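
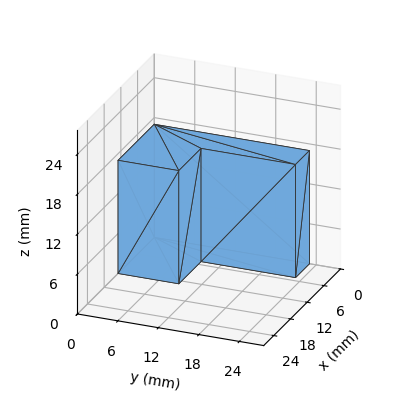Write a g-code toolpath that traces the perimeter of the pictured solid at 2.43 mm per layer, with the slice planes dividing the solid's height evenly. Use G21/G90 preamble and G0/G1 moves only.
Reading the render: the shape is an L-shaped prism: outer 13 × 23 mm, arm thicknesses ≈ 9 mm (horizontal) and 5 mm (vertical), extruded 17 mm in z (dimensions read to the nearest mm from the axis ticks). For the g-code, the solid's height is divided into equal slices at the stated Δz and each level perimeter traced with G1 moves after a G0 lift.

; perimeter-only toolpath
G21 ; units = mm
G90 ; absolute positioning
G28 ; home
; layer 1
G0 Z2.43
G0 X0.00 Y0.00
G1 X13.00 Y0.00
G1 X13.00 Y9.00
G1 X5.00 Y9.00
G1 X5.00 Y23.00
G1 X0.00 Y23.00
G1 X0.00 Y0.00
; layer 2
G0 Z4.86
G0 X0.00 Y0.00
G1 X13.00 Y0.00
G1 X13.00 Y9.00
G1 X5.00 Y9.00
G1 X5.00 Y23.00
G1 X0.00 Y23.00
G1 X0.00 Y0.00
; layer 3
G0 Z7.29
G0 X0.00 Y0.00
G1 X13.00 Y0.00
G1 X13.00 Y9.00
G1 X5.00 Y9.00
G1 X5.00 Y23.00
G1 X0.00 Y23.00
G1 X0.00 Y0.00
; layer 4
G0 Z9.71
G0 X0.00 Y0.00
G1 X13.00 Y0.00
G1 X13.00 Y9.00
G1 X5.00 Y9.00
G1 X5.00 Y23.00
G1 X0.00 Y23.00
G1 X0.00 Y0.00
; layer 5
G0 Z12.14
G0 X0.00 Y0.00
G1 X13.00 Y0.00
G1 X13.00 Y9.00
G1 X5.00 Y9.00
G1 X5.00 Y23.00
G1 X0.00 Y23.00
G1 X0.00 Y0.00
; layer 6
G0 Z14.57
G0 X0.00 Y0.00
G1 X13.00 Y0.00
G1 X13.00 Y9.00
G1 X5.00 Y9.00
G1 X5.00 Y23.00
G1 X0.00 Y23.00
G1 X0.00 Y0.00
; layer 7
G0 Z17.00
G0 X0.00 Y0.00
G1 X13.00 Y0.00
G1 X13.00 Y9.00
G1 X5.00 Y9.00
G1 X5.00 Y23.00
G1 X0.00 Y23.00
G1 X0.00 Y0.00
M2 ; end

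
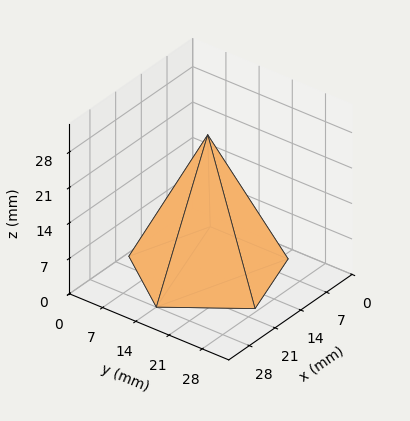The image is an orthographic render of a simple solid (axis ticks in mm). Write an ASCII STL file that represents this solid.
Reading the render: the shape is a regular 5-sided pyramid, base circumscribed radius ≈ 14 mm, apex at z ≈ 27 mm (dimensions read to the nearest mm from the axis ticks). For the STL, each face is triangulated and given an outward normal.

solid part
  facet normal 0.0000 0.0000 -1.0000
    outer loop
      vertex 2.7 22.2 0.0
      vertex 18.3 27.3 0.0
      vertex 28.0 14.0 0.0
    endloop
  endfacet
  facet normal 0.0000 0.0000 -1.0000
    outer loop
      vertex 2.7 5.8 0.0
      vertex 2.7 22.2 0.0
      vertex 28.0 14.0 0.0
    endloop
  endfacet
  facet normal 0.0000 0.0000 -1.0000
    outer loop
      vertex 18.3 0.7 0.0
      vertex 2.7 5.8 0.0
      vertex 28.0 14.0 0.0
    endloop
  endfacet
  facet normal 0.7452 0.5435 0.3864
    outer loop
      vertex 28.0 14.0 0.0
      vertex 18.3 27.3 0.0
      vertex 14.0 14.0 27.0
    endloop
  endfacet
  facet normal -0.2866 0.8767 0.3862
    outer loop
      vertex 18.3 27.3 0.0
      vertex 2.7 22.2 0.0
      vertex 14.0 14.0 27.0
    endloop
  endfacet
  facet normal -0.9225 0.0000 0.3861
    outer loop
      vertex 2.7 22.2 0.0
      vertex 2.7 5.8 0.0
      vertex 14.0 14.0 27.0
    endloop
  endfacet
  facet normal -0.2866 -0.8767 0.3862
    outer loop
      vertex 2.7 5.8 0.0
      vertex 18.3 0.7 0.0
      vertex 14.0 14.0 27.0
    endloop
  endfacet
  facet normal 0.7452 -0.5435 0.3864
    outer loop
      vertex 18.3 0.7 0.0
      vertex 28.0 14.0 0.0
      vertex 14.0 14.0 27.0
    endloop
  endfacet
endsolid part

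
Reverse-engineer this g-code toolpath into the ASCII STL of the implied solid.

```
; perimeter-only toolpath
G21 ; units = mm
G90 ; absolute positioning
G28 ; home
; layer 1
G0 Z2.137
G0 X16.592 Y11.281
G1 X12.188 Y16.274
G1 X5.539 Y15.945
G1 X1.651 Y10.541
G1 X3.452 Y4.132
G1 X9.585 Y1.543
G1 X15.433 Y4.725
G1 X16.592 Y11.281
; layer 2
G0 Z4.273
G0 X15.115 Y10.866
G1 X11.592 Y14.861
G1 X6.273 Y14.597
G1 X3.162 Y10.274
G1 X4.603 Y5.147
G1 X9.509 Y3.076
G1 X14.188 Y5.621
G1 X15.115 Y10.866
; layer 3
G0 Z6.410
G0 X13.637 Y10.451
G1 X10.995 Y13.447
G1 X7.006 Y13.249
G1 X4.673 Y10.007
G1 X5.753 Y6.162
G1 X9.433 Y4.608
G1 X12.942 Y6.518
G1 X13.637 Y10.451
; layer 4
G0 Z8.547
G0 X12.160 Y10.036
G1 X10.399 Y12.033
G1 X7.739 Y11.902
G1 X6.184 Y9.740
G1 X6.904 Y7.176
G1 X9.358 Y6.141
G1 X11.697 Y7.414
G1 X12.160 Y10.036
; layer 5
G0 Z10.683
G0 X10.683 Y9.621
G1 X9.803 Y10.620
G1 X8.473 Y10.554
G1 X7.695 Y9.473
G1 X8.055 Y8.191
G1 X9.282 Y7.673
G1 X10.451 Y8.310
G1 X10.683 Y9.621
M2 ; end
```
solid part
  facet normal 0.0000 0.0000 -1.0000
    outer loop
      vertex 4.806 17.293 0.000
      vertex 12.785 17.688 0.000
      vertex 18.069 11.696 0.000
    endloop
  endfacet
  facet normal 0.0000 0.0000 -1.0000
    outer loop
      vertex 0.140 10.808 0.000
      vertex 4.806 17.293 0.000
      vertex 18.069 11.696 0.000
    endloop
  endfacet
  facet normal 0.0000 0.0000 -1.0000
    outer loop
      vertex 2.301 3.117 0.000
      vertex 0.140 10.808 0.000
      vertex 18.069 11.696 0.000
    endloop
  endfacet
  facet normal 0.0000 0.0000 -1.0000
    outer loop
      vertex 9.661 0.011 0.000
      vertex 2.301 3.117 0.000
      vertex 18.069 11.696 0.000
    endloop
  endfacet
  facet normal 0.0000 0.0000 -1.0000
    outer loop
      vertex 16.679 3.829 0.000
      vertex 9.661 0.011 0.000
      vertex 18.069 11.696 0.000
    endloop
  endfacet
  facet normal 0.6297 0.5553 0.5432
    outer loop
      vertex 18.069 11.696 0.000
      vertex 12.785 17.688 0.000
      vertex 9.206 9.206 12.820
    endloop
  endfacet
  facet normal -0.0415 0.8386 0.5432
    outer loop
      vertex 12.785 17.688 0.000
      vertex 4.806 17.293 0.000
      vertex 9.206 9.206 12.820
    endloop
  endfacet
  facet normal -0.6815 0.4904 0.5432
    outer loop
      vertex 4.806 17.293 0.000
      vertex 0.140 10.808 0.000
      vertex 9.206 9.206 12.820
    endloop
  endfacet
  facet normal -0.8083 -0.2271 0.5432
    outer loop
      vertex 0.140 10.808 0.000
      vertex 2.301 3.117 0.000
      vertex 9.206 9.206 12.820
    endloop
  endfacet
  facet normal -0.3264 -0.7735 0.5432
    outer loop
      vertex 2.301 3.117 0.000
      vertex 9.661 0.011 0.000
      vertex 9.206 9.206 12.820
    endloop
  endfacet
  facet normal 0.4012 -0.7375 0.5432
    outer loop
      vertex 9.661 0.011 0.000
      vertex 16.679 3.829 0.000
      vertex 9.206 9.206 12.820
    endloop
  endfacet
  facet normal 0.8268 -0.1461 0.5432
    outer loop
      vertex 16.679 3.829 0.000
      vertex 18.069 11.696 0.000
      vertex 9.206 9.206 12.820
    endloop
  endfacet
endsolid part

The G0 Z moves step by Δz≈2.137 mm. The G1 loops shrink linearly with z, so the solid tapers from its base footprint up to z≈12.8. Closing with a flat bottom cap and the tapered top and triangulating gives 12 facets — a regular 7-sided pyramid, base circumscribed radius ≈ 9.21 mm, apex at z ≈ 12.8 mm.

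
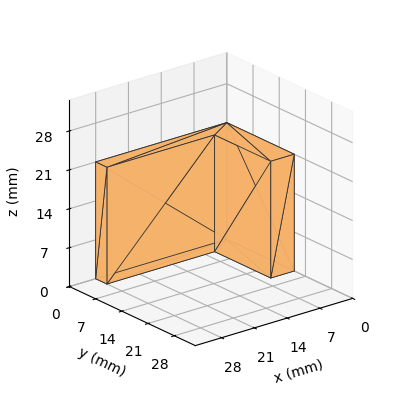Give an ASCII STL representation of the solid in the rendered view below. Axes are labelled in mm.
Reading the render: the shape is an L-shaped prism: outer 28 × 18 mm, arm thicknesses ≈ 3 mm (horizontal) and 5 mm (vertical), extruded 21 mm in z (dimensions read to the nearest mm from the axis ticks). For the STL, each face is triangulated and given an outward normal.

solid part
  facet normal 0.0000 0.0000 -1.0000
    outer loop
      vertex 28.0 3.0 0.0
      vertex 28.0 0.0 0.0
      vertex 0.0 0.0 0.0
    endloop
  endfacet
  facet normal 0.0000 0.0000 -1.0000
    outer loop
      vertex 5.0 3.0 0.0
      vertex 28.0 3.0 0.0
      vertex 0.0 0.0 0.0
    endloop
  endfacet
  facet normal 0.0000 0.0000 -1.0000
    outer loop
      vertex 5.0 18.0 0.0
      vertex 5.0 3.0 0.0
      vertex 0.0 0.0 0.0
    endloop
  endfacet
  facet normal 0.0000 0.0000 -1.0000
    outer loop
      vertex 0.0 18.0 0.0
      vertex 5.0 18.0 0.0
      vertex 0.0 0.0 0.0
    endloop
  endfacet
  facet normal 0.0000 0.0000 1.0000
    outer loop
      vertex 0.0 0.0 21.0
      vertex 28.0 0.0 21.0
      vertex 28.0 3.0 21.0
    endloop
  endfacet
  facet normal 0.0000 0.0000 1.0000
    outer loop
      vertex 0.0 0.0 21.0
      vertex 28.0 3.0 21.0
      vertex 5.0 3.0 21.0
    endloop
  endfacet
  facet normal 0.0000 0.0000 1.0000
    outer loop
      vertex 0.0 0.0 21.0
      vertex 5.0 3.0 21.0
      vertex 5.0 18.0 21.0
    endloop
  endfacet
  facet normal 0.0000 0.0000 1.0000
    outer loop
      vertex 0.0 0.0 21.0
      vertex 5.0 18.0 21.0
      vertex 0.0 18.0 21.0
    endloop
  endfacet
  facet normal 0.0000 -1.0000 0.0000
    outer loop
      vertex 0.0 0.0 0.0
      vertex 28.0 0.0 0.0
      vertex 28.0 0.0 21.0
    endloop
  endfacet
  facet normal 0.0000 -1.0000 0.0000
    outer loop
      vertex 0.0 0.0 0.0
      vertex 28.0 0.0 21.0
      vertex 0.0 0.0 21.0
    endloop
  endfacet
  facet normal 1.0000 0.0000 0.0000
    outer loop
      vertex 28.0 0.0 0.0
      vertex 28.0 3.0 0.0
      vertex 28.0 3.0 21.0
    endloop
  endfacet
  facet normal 1.0000 0.0000 0.0000
    outer loop
      vertex 28.0 0.0 0.0
      vertex 28.0 3.0 21.0
      vertex 28.0 0.0 21.0
    endloop
  endfacet
  facet normal 0.0000 1.0000 0.0000
    outer loop
      vertex 28.0 3.0 0.0
      vertex 5.0 3.0 0.0
      vertex 5.0 3.0 21.0
    endloop
  endfacet
  facet normal 0.0000 1.0000 0.0000
    outer loop
      vertex 28.0 3.0 0.0
      vertex 5.0 3.0 21.0
      vertex 28.0 3.0 21.0
    endloop
  endfacet
  facet normal 1.0000 0.0000 0.0000
    outer loop
      vertex 5.0 3.0 0.0
      vertex 5.0 18.0 0.0
      vertex 5.0 18.0 21.0
    endloop
  endfacet
  facet normal 1.0000 0.0000 0.0000
    outer loop
      vertex 5.0 3.0 0.0
      vertex 5.0 18.0 21.0
      vertex 5.0 3.0 21.0
    endloop
  endfacet
  facet normal 0.0000 1.0000 0.0000
    outer loop
      vertex 5.0 18.0 0.0
      vertex 0.0 18.0 0.0
      vertex 0.0 18.0 21.0
    endloop
  endfacet
  facet normal 0.0000 1.0000 0.0000
    outer loop
      vertex 5.0 18.0 0.0
      vertex 0.0 18.0 21.0
      vertex 5.0 18.0 21.0
    endloop
  endfacet
  facet normal -1.0000 0.0000 0.0000
    outer loop
      vertex 0.0 18.0 0.0
      vertex 0.0 0.0 0.0
      vertex 0.0 0.0 21.0
    endloop
  endfacet
  facet normal -1.0000 0.0000 0.0000
    outer loop
      vertex 0.0 18.0 0.0
      vertex 0.0 0.0 21.0
      vertex 0.0 18.0 21.0
    endloop
  endfacet
endsolid part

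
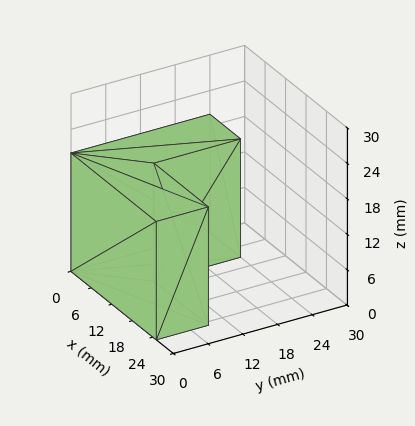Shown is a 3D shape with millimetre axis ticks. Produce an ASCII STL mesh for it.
Reading the render: the shape is an L-shaped prism: outer 25 × 24 mm, arm thicknesses ≈ 9 mm (horizontal) and 9 mm (vertical), extruded 20 mm in z (dimensions read to the nearest mm from the axis ticks). For the STL, each face is triangulated and given an outward normal.

solid part
  facet normal 0.0000 0.0000 -1.0000
    outer loop
      vertex 25.00 9.00 0.00
      vertex 25.00 0.00 0.00
      vertex 0.00 0.00 0.00
    endloop
  endfacet
  facet normal 0.0000 0.0000 -1.0000
    outer loop
      vertex 9.00 9.00 0.00
      vertex 25.00 9.00 0.00
      vertex 0.00 0.00 0.00
    endloop
  endfacet
  facet normal 0.0000 0.0000 -1.0000
    outer loop
      vertex 9.00 24.00 0.00
      vertex 9.00 9.00 0.00
      vertex 0.00 0.00 0.00
    endloop
  endfacet
  facet normal 0.0000 0.0000 -1.0000
    outer loop
      vertex 0.00 24.00 0.00
      vertex 9.00 24.00 0.00
      vertex 0.00 0.00 0.00
    endloop
  endfacet
  facet normal 0.0000 0.0000 1.0000
    outer loop
      vertex 0.00 0.00 20.00
      vertex 25.00 0.00 20.00
      vertex 25.00 9.00 20.00
    endloop
  endfacet
  facet normal 0.0000 0.0000 1.0000
    outer loop
      vertex 0.00 0.00 20.00
      vertex 25.00 9.00 20.00
      vertex 9.00 9.00 20.00
    endloop
  endfacet
  facet normal 0.0000 0.0000 1.0000
    outer loop
      vertex 0.00 0.00 20.00
      vertex 9.00 9.00 20.00
      vertex 9.00 24.00 20.00
    endloop
  endfacet
  facet normal 0.0000 0.0000 1.0000
    outer loop
      vertex 0.00 0.00 20.00
      vertex 9.00 24.00 20.00
      vertex 0.00 24.00 20.00
    endloop
  endfacet
  facet normal 0.0000 -1.0000 0.0000
    outer loop
      vertex 0.00 0.00 0.00
      vertex 25.00 0.00 0.00
      vertex 25.00 0.00 20.00
    endloop
  endfacet
  facet normal 0.0000 -1.0000 0.0000
    outer loop
      vertex 0.00 0.00 0.00
      vertex 25.00 0.00 20.00
      vertex 0.00 0.00 20.00
    endloop
  endfacet
  facet normal 1.0000 0.0000 0.0000
    outer loop
      vertex 25.00 0.00 0.00
      vertex 25.00 9.00 0.00
      vertex 25.00 9.00 20.00
    endloop
  endfacet
  facet normal 1.0000 0.0000 0.0000
    outer loop
      vertex 25.00 0.00 0.00
      vertex 25.00 9.00 20.00
      vertex 25.00 0.00 20.00
    endloop
  endfacet
  facet normal 0.0000 1.0000 0.0000
    outer loop
      vertex 25.00 9.00 0.00
      vertex 9.00 9.00 0.00
      vertex 9.00 9.00 20.00
    endloop
  endfacet
  facet normal 0.0000 1.0000 0.0000
    outer loop
      vertex 25.00 9.00 0.00
      vertex 9.00 9.00 20.00
      vertex 25.00 9.00 20.00
    endloop
  endfacet
  facet normal 1.0000 0.0000 0.0000
    outer loop
      vertex 9.00 9.00 0.00
      vertex 9.00 24.00 0.00
      vertex 9.00 24.00 20.00
    endloop
  endfacet
  facet normal 1.0000 0.0000 0.0000
    outer loop
      vertex 9.00 9.00 0.00
      vertex 9.00 24.00 20.00
      vertex 9.00 9.00 20.00
    endloop
  endfacet
  facet normal 0.0000 1.0000 0.0000
    outer loop
      vertex 9.00 24.00 0.00
      vertex 0.00 24.00 0.00
      vertex 0.00 24.00 20.00
    endloop
  endfacet
  facet normal 0.0000 1.0000 0.0000
    outer loop
      vertex 9.00 24.00 0.00
      vertex 0.00 24.00 20.00
      vertex 9.00 24.00 20.00
    endloop
  endfacet
  facet normal -1.0000 0.0000 0.0000
    outer loop
      vertex 0.00 24.00 0.00
      vertex 0.00 0.00 0.00
      vertex 0.00 0.00 20.00
    endloop
  endfacet
  facet normal -1.0000 0.0000 0.0000
    outer loop
      vertex 0.00 24.00 0.00
      vertex 0.00 0.00 20.00
      vertex 0.00 24.00 20.00
    endloop
  endfacet
endsolid part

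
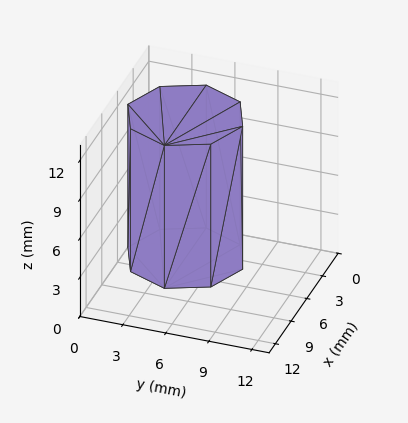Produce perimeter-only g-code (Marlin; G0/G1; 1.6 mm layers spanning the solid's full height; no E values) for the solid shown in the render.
Reading the render: the shape is a regular 8-sided prism (a cylinder approximated with 8 flat sides), circumscribed radius ≈ 4 mm, height ≈ 11 mm (dimensions read to the nearest mm from the axis ticks). For the g-code, the solid's height is divided into equal slices at the stated Δz and each level perimeter traced with G1 moves after a G0 lift.

; perimeter-only toolpath
G21 ; units = mm
G90 ; absolute positioning
G28 ; home
; layer 1
G0 Z1.6
G0 X8.0 Y4.0
G1 X6.8 Y6.8
G1 X4.0 Y8.0
G1 X1.2 Y6.8
G1 X0.0 Y4.0
G1 X1.2 Y1.2
G1 X4.0 Y0.0
G1 X6.8 Y1.2
G1 X8.0 Y4.0
; layer 2
G0 Z3.1
G0 X8.0 Y4.0
G1 X6.8 Y6.8
G1 X4.0 Y8.0
G1 X1.2 Y6.8
G1 X0.0 Y4.0
G1 X1.2 Y1.2
G1 X4.0 Y0.0
G1 X6.8 Y1.2
G1 X8.0 Y4.0
; layer 3
G0 Z4.7
G0 X8.0 Y4.0
G1 X6.8 Y6.8
G1 X4.0 Y8.0
G1 X1.2 Y6.8
G1 X0.0 Y4.0
G1 X1.2 Y1.2
G1 X4.0 Y0.0
G1 X6.8 Y1.2
G1 X8.0 Y4.0
; layer 4
G0 Z6.3
G0 X8.0 Y4.0
G1 X6.8 Y6.8
G1 X4.0 Y8.0
G1 X1.2 Y6.8
G1 X0.0 Y4.0
G1 X1.2 Y1.2
G1 X4.0 Y0.0
G1 X6.8 Y1.2
G1 X8.0 Y4.0
; layer 5
G0 Z7.9
G0 X8.0 Y4.0
G1 X6.8 Y6.8
G1 X4.0 Y8.0
G1 X1.2 Y6.8
G1 X0.0 Y4.0
G1 X1.2 Y1.2
G1 X4.0 Y0.0
G1 X6.8 Y1.2
G1 X8.0 Y4.0
; layer 6
G0 Z9.4
G0 X8.0 Y4.0
G1 X6.8 Y6.8
G1 X4.0 Y8.0
G1 X1.2 Y6.8
G1 X0.0 Y4.0
G1 X1.2 Y1.2
G1 X4.0 Y0.0
G1 X6.8 Y1.2
G1 X8.0 Y4.0
; layer 7
G0 Z11.0
G0 X8.0 Y4.0
G1 X6.8 Y6.8
G1 X4.0 Y8.0
G1 X1.2 Y6.8
G1 X0.0 Y4.0
G1 X1.2 Y1.2
G1 X4.0 Y0.0
G1 X6.8 Y1.2
G1 X8.0 Y4.0
M2 ; end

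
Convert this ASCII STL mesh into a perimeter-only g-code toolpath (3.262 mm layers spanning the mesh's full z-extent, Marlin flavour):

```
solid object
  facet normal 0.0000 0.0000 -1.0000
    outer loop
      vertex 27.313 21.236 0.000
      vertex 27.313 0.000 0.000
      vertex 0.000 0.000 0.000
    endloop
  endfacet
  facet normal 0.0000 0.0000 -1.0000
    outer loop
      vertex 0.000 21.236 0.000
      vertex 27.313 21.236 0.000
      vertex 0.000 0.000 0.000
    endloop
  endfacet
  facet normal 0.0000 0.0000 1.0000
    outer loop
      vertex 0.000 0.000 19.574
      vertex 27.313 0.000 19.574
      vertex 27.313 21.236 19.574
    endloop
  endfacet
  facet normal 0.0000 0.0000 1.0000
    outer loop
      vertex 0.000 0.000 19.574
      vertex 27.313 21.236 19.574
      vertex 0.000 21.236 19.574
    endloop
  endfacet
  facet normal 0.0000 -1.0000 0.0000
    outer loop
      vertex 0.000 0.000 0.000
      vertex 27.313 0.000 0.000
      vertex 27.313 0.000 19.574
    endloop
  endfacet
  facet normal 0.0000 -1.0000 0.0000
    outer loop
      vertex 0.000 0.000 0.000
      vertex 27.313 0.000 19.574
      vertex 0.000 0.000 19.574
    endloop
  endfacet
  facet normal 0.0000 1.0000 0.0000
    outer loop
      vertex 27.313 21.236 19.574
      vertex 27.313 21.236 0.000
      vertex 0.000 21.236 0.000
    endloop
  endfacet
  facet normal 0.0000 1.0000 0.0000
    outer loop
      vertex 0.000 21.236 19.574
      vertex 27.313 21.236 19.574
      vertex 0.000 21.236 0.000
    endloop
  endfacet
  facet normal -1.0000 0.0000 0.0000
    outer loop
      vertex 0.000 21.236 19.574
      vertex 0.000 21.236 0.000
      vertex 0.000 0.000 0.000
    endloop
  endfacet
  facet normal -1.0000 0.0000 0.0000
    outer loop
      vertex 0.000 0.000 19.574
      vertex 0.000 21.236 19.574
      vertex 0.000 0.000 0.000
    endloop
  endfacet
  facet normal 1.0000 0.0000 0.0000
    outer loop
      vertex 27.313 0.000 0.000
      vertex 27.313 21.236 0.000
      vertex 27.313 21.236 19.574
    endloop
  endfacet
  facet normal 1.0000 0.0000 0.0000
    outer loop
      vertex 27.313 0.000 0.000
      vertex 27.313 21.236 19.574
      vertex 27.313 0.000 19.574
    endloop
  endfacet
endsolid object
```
; perimeter-only toolpath
G21 ; units = mm
G90 ; absolute positioning
G28 ; home
; layer 1
G0 Z3.262
G0 X0.000 Y0.000
G1 X27.313 Y0.000
G1 X27.313 Y21.236
G1 X0.000 Y21.236
G1 X0.000 Y0.000
; layer 2
G0 Z6.525
G0 X0.000 Y0.000
G1 X27.313 Y0.000
G1 X27.313 Y21.236
G1 X0.000 Y21.236
G1 X0.000 Y0.000
; layer 3
G0 Z9.787
G0 X0.000 Y0.000
G1 X27.313 Y0.000
G1 X27.313 Y21.236
G1 X0.000 Y21.236
G1 X0.000 Y0.000
; layer 4
G0 Z13.049
G0 X0.000 Y0.000
G1 X27.313 Y0.000
G1 X27.313 Y21.236
G1 X0.000 Y21.236
G1 X0.000 Y0.000
; layer 5
G0 Z16.312
G0 X0.000 Y0.000
G1 X27.313 Y0.000
G1 X27.313 Y21.236
G1 X0.000 Y21.236
G1 X0.000 Y0.000
; layer 6
G0 Z19.574
G0 X0.000 Y0.000
G1 X27.313 Y0.000
G1 X27.313 Y21.236
G1 X0.000 Y21.236
G1 X0.000 Y0.000
M2 ; end

The solid is a rectangular box, roughly 27.3 × 21.2 mm footprint and 19.6 mm tall. Slicing at Δz = 3.262 mm — 6 equal slices spanning the solid's height, so layer i sits at z = i·h/6 — gives 6 non-empty perimeters. Each is a 4-segment closed polygon; G0 lifts to the layer z and rapids to the start vertex, then G1 traces the edges.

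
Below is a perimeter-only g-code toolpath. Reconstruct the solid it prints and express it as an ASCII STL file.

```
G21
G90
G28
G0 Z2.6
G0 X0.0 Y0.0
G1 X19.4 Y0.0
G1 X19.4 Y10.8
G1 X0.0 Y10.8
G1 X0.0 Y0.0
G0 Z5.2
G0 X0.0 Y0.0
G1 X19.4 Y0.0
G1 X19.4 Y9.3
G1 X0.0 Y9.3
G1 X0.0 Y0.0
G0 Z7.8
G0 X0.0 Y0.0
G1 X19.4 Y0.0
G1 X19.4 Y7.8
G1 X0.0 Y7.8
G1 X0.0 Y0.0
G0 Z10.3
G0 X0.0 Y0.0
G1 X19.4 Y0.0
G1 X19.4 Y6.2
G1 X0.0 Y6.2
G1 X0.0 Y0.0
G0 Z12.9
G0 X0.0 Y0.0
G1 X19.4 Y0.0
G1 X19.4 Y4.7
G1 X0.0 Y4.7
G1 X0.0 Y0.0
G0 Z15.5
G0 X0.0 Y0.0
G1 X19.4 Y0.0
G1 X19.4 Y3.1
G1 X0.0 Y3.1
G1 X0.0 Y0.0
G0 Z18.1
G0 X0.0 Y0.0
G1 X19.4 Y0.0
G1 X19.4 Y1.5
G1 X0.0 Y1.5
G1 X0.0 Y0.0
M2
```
solid part
  facet normal 0.0000 0.0000 -1.0000
    outer loop
      vertex 19.4 12.4 0.0
      vertex 19.4 0.0 0.0
      vertex 0.0 0.0 0.0
    endloop
  endfacet
  facet normal 0.0000 0.0000 -1.0000
    outer loop
      vertex 0.0 12.4 0.0
      vertex 19.4 12.4 0.0
      vertex 0.0 0.0 0.0
    endloop
  endfacet
  facet normal 0.0000 -1.0000 0.0000
    outer loop
      vertex 0.0 0.0 0.0
      vertex 19.4 0.0 0.0
      vertex 19.4 0.0 20.7
    endloop
  endfacet
  facet normal 0.0000 -1.0000 0.0000
    outer loop
      vertex 0.0 0.0 0.0
      vertex 19.4 0.0 20.7
      vertex 0.0 0.0 20.7
    endloop
  endfacet
  facet normal 0.0000 0.8579 0.5139
    outer loop
      vertex 0.0 0.0 20.7
      vertex 19.4 0.0 20.7
      vertex 19.4 12.4 0.0
    endloop
  endfacet
  facet normal 0.0000 0.8579 0.5139
    outer loop
      vertex 0.0 0.0 20.7
      vertex 19.4 12.4 0.0
      vertex 0.0 12.4 0.0
    endloop
  endfacet
  facet normal -1.0000 0.0000 0.0000
    outer loop
      vertex 0.0 0.0 20.7
      vertex 0.0 12.4 0.0
      vertex 0.0 0.0 0.0
    endloop
  endfacet
  facet normal 1.0000 0.0000 0.0000
    outer loop
      vertex 19.4 0.0 0.0
      vertex 19.4 12.4 0.0
      vertex 19.4 0.0 20.7
    endloop
  endfacet
endsolid part

The G0 Z moves step by Δz≈2.6 mm. The G1 loops shrink linearly with z, so the solid tapers from its base footprint up to z≈20.7. Closing with a flat bottom cap and the tapered top and triangulating gives 8 facets — a wedge (ramp): 19.4 × 12.4 mm base, rising to 20.7 mm along the y=0 edge and sloping linearly to z=0 at y=12.4.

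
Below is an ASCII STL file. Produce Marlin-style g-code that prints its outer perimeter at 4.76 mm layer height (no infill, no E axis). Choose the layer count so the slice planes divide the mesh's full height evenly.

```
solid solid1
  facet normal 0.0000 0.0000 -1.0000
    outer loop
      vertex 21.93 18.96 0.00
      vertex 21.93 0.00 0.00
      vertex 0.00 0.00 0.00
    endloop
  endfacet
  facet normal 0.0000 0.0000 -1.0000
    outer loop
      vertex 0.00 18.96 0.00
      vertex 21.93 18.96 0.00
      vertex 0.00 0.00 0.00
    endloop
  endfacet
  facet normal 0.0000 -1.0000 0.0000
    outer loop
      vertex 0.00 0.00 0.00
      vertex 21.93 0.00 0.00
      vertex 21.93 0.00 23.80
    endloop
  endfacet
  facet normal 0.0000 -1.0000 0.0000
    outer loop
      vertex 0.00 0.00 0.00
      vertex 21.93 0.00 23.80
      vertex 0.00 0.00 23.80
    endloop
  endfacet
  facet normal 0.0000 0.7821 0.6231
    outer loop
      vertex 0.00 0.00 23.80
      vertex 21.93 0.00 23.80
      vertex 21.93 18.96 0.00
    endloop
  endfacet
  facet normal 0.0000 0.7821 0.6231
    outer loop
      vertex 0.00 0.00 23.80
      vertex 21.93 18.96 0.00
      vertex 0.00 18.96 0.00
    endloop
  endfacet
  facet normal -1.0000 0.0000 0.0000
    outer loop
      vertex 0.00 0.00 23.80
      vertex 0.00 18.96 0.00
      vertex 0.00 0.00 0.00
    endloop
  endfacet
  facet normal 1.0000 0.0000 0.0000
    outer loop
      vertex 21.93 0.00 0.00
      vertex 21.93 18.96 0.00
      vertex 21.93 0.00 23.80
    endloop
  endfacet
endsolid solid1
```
; perimeter-only toolpath
G21 ; units = mm
G90 ; absolute positioning
G28 ; home
; layer 1
G0 Z4.76
G0 X0.00 Y0.00
G1 X21.93 Y0.00
G1 X21.93 Y15.17
G1 X0.00 Y15.17
G1 X0.00 Y0.00
; layer 2
G0 Z9.52
G0 X0.00 Y0.00
G1 X21.93 Y0.00
G1 X21.93 Y11.38
G1 X0.00 Y11.38
G1 X0.00 Y0.00
; layer 3
G0 Z14.28
G0 X0.00 Y0.00
G1 X21.93 Y0.00
G1 X21.93 Y7.58
G1 X0.00 Y7.58
G1 X0.00 Y0.00
; layer 4
G0 Z19.04
G0 X0.00 Y0.00
G1 X21.93 Y0.00
G1 X21.93 Y3.79
G1 X0.00 Y3.79
G1 X0.00 Y0.00
M2 ; end

The solid is a wedge (ramp): 21.9 × 19 mm base, rising to 23.8 mm along the y=0 edge and sloping linearly to z=0 at y=19. Slicing at Δz = 4.76 mm — 5 equal slices spanning the solid's height, so layer i sits at z = i·h/5 — gives 4 non-empty perimeters. Each is a 4-segment closed polygon; G0 lifts to the layer z and rapids to the start vertex, then G1 traces the edges. The cross-section shrinks linearly with z (the slice at the apex is degenerate and omitted).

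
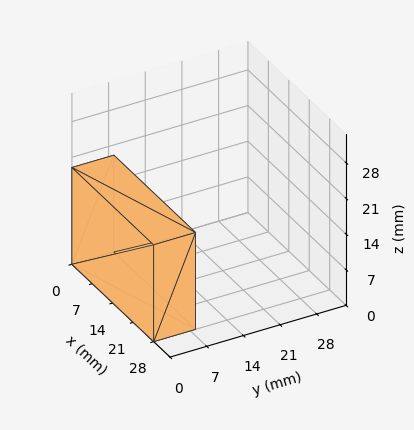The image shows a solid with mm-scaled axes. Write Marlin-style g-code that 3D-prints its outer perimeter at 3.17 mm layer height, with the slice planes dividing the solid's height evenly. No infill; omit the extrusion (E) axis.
Reading the render: the shape is a rectangular box, roughly 28 × 8 mm footprint and 19 mm tall (dimensions read to the nearest mm from the axis ticks). For the g-code, the solid's height is divided into equal slices at the stated Δz and each level perimeter traced with G1 moves after a G0 lift.

; perimeter-only toolpath
G21 ; units = mm
G90 ; absolute positioning
G28 ; home
; layer 1
G0 Z3.17
G0 X0.00 Y0.00
G1 X28.00 Y0.00
G1 X28.00 Y8.00
G1 X0.00 Y8.00
G1 X0.00 Y0.00
; layer 2
G0 Z6.33
G0 X0.00 Y0.00
G1 X28.00 Y0.00
G1 X28.00 Y8.00
G1 X0.00 Y8.00
G1 X0.00 Y0.00
; layer 3
G0 Z9.50
G0 X0.00 Y0.00
G1 X28.00 Y0.00
G1 X28.00 Y8.00
G1 X0.00 Y8.00
G1 X0.00 Y0.00
; layer 4
G0 Z12.67
G0 X0.00 Y0.00
G1 X28.00 Y0.00
G1 X28.00 Y8.00
G1 X0.00 Y8.00
G1 X0.00 Y0.00
; layer 5
G0 Z15.83
G0 X0.00 Y0.00
G1 X28.00 Y0.00
G1 X28.00 Y8.00
G1 X0.00 Y8.00
G1 X0.00 Y0.00
; layer 6
G0 Z19.00
G0 X0.00 Y0.00
G1 X28.00 Y0.00
G1 X28.00 Y8.00
G1 X0.00 Y8.00
G1 X0.00 Y0.00
M2 ; end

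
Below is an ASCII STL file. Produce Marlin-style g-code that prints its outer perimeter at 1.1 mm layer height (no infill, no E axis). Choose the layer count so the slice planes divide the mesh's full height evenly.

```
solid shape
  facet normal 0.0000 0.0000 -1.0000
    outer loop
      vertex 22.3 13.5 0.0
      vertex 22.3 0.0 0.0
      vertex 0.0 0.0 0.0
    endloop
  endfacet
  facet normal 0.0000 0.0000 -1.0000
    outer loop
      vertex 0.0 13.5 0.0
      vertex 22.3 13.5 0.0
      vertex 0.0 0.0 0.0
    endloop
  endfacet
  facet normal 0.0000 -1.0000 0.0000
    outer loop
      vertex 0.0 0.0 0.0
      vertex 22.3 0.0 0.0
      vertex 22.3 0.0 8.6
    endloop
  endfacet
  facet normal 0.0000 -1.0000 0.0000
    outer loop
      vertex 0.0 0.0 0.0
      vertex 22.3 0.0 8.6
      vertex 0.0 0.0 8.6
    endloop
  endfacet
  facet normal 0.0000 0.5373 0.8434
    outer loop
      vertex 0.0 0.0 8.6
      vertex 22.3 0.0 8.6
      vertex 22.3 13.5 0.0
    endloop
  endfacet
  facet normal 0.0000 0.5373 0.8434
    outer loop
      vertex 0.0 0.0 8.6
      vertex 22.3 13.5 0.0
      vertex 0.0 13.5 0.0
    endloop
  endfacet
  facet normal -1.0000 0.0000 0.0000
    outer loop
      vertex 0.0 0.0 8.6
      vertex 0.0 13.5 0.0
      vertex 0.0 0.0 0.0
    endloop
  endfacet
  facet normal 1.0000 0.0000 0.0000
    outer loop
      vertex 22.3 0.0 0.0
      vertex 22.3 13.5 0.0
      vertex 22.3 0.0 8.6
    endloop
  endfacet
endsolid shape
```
; perimeter-only toolpath
G21 ; units = mm
G90 ; absolute positioning
G28 ; home
; layer 1
G0 Z1.1
G0 X0.0 Y0.0
G1 X22.3 Y0.0
G1 X22.3 Y11.8
G1 X0.0 Y11.8
G1 X0.0 Y0.0
; layer 2
G0 Z2.1
G0 X0.0 Y0.0
G1 X22.3 Y0.0
G1 X22.3 Y10.1
G1 X0.0 Y10.1
G1 X0.0 Y0.0
; layer 3
G0 Z3.2
G0 X0.0 Y0.0
G1 X22.3 Y0.0
G1 X22.3 Y8.4
G1 X0.0 Y8.4
G1 X0.0 Y0.0
; layer 4
G0 Z4.3
G0 X0.0 Y0.0
G1 X22.3 Y0.0
G1 X22.3 Y6.8
G1 X0.0 Y6.8
G1 X0.0 Y0.0
; layer 5
G0 Z5.4
G0 X0.0 Y0.0
G1 X22.3 Y0.0
G1 X22.3 Y5.1
G1 X0.0 Y5.1
G1 X0.0 Y0.0
; layer 6
G0 Z6.4
G0 X0.0 Y0.0
G1 X22.3 Y0.0
G1 X22.3 Y3.4
G1 X0.0 Y3.4
G1 X0.0 Y0.0
; layer 7
G0 Z7.5
G0 X0.0 Y0.0
G1 X22.3 Y0.0
G1 X22.3 Y1.7
G1 X0.0 Y1.7
G1 X0.0 Y0.0
M2 ; end

The solid is a wedge (ramp): 22.3 × 13.5 mm base, rising to 8.6 mm along the y=0 edge and sloping linearly to z=0 at y=13.5. Slicing at Δz = 1.1 mm — 8 equal slices spanning the solid's height, so layer i sits at z = i·h/8 — gives 7 non-empty perimeters. Each is a 4-segment closed polygon; G0 lifts to the layer z and rapids to the start vertex, then G1 traces the edges. The cross-section shrinks linearly with z (the slice at the apex is degenerate and omitted).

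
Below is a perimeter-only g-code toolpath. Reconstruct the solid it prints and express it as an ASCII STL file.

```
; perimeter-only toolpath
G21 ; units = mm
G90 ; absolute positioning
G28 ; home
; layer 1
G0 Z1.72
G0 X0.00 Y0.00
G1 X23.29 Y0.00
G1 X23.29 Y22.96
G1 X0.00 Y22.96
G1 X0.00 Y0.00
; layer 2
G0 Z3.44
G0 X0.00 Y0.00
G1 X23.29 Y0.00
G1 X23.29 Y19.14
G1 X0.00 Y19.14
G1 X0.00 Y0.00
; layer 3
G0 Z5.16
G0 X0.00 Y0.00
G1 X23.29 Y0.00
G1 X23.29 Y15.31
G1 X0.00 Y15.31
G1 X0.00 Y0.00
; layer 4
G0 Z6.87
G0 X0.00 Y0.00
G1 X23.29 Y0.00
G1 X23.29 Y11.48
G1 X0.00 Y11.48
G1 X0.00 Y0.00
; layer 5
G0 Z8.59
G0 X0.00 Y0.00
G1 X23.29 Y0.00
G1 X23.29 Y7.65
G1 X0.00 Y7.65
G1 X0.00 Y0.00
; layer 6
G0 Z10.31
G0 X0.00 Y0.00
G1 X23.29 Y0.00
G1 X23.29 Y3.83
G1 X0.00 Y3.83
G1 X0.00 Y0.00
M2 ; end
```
solid part
  facet normal 0.0000 0.0000 -1.0000
    outer loop
      vertex 23.29 26.79 0.00
      vertex 23.29 0.00 0.00
      vertex 0.00 0.00 0.00
    endloop
  endfacet
  facet normal 0.0000 0.0000 -1.0000
    outer loop
      vertex 0.00 26.79 0.00
      vertex 23.29 26.79 0.00
      vertex 0.00 0.00 0.00
    endloop
  endfacet
  facet normal 0.0000 -1.0000 0.0000
    outer loop
      vertex 0.00 0.00 0.00
      vertex 23.29 0.00 0.00
      vertex 23.29 0.00 12.03
    endloop
  endfacet
  facet normal 0.0000 -1.0000 0.0000
    outer loop
      vertex 0.00 0.00 0.00
      vertex 23.29 0.00 12.03
      vertex 0.00 0.00 12.03
    endloop
  endfacet
  facet normal 0.0000 0.4096 0.9122
    outer loop
      vertex 0.00 0.00 12.03
      vertex 23.29 0.00 12.03
      vertex 23.29 26.79 0.00
    endloop
  endfacet
  facet normal 0.0000 0.4096 0.9122
    outer loop
      vertex 0.00 0.00 12.03
      vertex 23.29 26.79 0.00
      vertex 0.00 26.79 0.00
    endloop
  endfacet
  facet normal -1.0000 0.0000 0.0000
    outer loop
      vertex 0.00 0.00 12.03
      vertex 0.00 26.79 0.00
      vertex 0.00 0.00 0.00
    endloop
  endfacet
  facet normal 1.0000 0.0000 0.0000
    outer loop
      vertex 23.29 0.00 0.00
      vertex 23.29 26.79 0.00
      vertex 23.29 0.00 12.03
    endloop
  endfacet
endsolid part

The G0 Z moves step by Δz≈1.72 mm. The G1 loops shrink linearly with z, so the solid tapers from its base footprint up to z≈12. Closing with a flat bottom cap and the tapered top and triangulating gives 8 facets — a wedge (ramp): 23.3 × 26.8 mm base, rising to 12 mm along the y=0 edge and sloping linearly to z=0 at y=26.8.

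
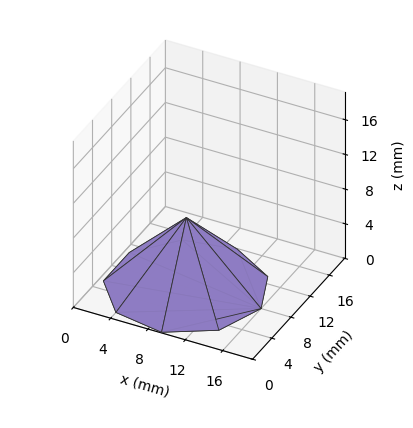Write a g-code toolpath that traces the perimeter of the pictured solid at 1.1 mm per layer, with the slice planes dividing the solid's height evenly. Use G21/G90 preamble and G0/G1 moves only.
Reading the render: the shape is a regular 9-sided pyramid, base circumscribed radius ≈ 8 mm, apex at z ≈ 8 mm (dimensions read to the nearest mm from the axis ticks). For the g-code, the solid's height is divided into equal slices at the stated Δz and each level perimeter traced with G1 moves after a G0 lift.

; perimeter-only toolpath
G21 ; units = mm
G90 ; absolute positioning
G28 ; home
; layer 1
G0 Z1.1
G0 X14.9 Y8.0
G1 X13.2 Y12.4
G1 X9.2 Y14.8
G1 X4.6 Y13.9
G1 X1.6 Y10.3
G1 X1.6 Y5.7
G1 X4.6 Y2.1
G1 X9.2 Y1.2
G1 X13.2 Y3.6
G1 X14.9 Y8.0
; layer 2
G0 Z2.3
G0 X13.7 Y8.0
G1 X12.4 Y11.6
G1 X9.0 Y13.6
G1 X5.1 Y12.9
G1 X2.6 Y9.9
G1 X2.6 Y6.1
G1 X5.1 Y3.1
G1 X9.0 Y2.4
G1 X12.4 Y4.4
G1 X13.7 Y8.0
; layer 3
G0 Z3.4
G0 X12.6 Y8.0
G1 X11.5 Y10.9
G1 X8.8 Y12.5
G1 X5.7 Y11.9
G1 X3.7 Y9.5
G1 X3.7 Y6.5
G1 X5.7 Y4.1
G1 X8.8 Y3.5
G1 X11.5 Y5.1
G1 X12.6 Y8.0
; layer 4
G0 Z4.6
G0 X11.4 Y8.0
G1 X10.6 Y10.2
G1 X8.6 Y11.4
G1 X6.3 Y11.0
G1 X4.8 Y9.2
G1 X4.8 Y6.8
G1 X6.3 Y5.0
G1 X8.6 Y4.6
G1 X10.6 Y5.8
G1 X11.4 Y8.0
; layer 5
G0 Z5.7
G0 X10.3 Y8.0
G1 X9.7 Y9.5
G1 X8.4 Y10.3
G1 X6.9 Y10.0
G1 X5.9 Y8.8
G1 X5.9 Y7.2
G1 X6.9 Y6.0
G1 X8.4 Y5.7
G1 X9.7 Y6.5
G1 X10.3 Y8.0
; layer 6
G0 Z6.9
G0 X9.1 Y8.0
G1 X8.9 Y8.7
G1 X8.2 Y9.1
G1 X7.4 Y9.0
G1 X6.9 Y8.4
G1 X6.9 Y7.6
G1 X7.4 Y7.0
G1 X8.2 Y6.9
G1 X8.9 Y7.3
G1 X9.1 Y8.0
M2 ; end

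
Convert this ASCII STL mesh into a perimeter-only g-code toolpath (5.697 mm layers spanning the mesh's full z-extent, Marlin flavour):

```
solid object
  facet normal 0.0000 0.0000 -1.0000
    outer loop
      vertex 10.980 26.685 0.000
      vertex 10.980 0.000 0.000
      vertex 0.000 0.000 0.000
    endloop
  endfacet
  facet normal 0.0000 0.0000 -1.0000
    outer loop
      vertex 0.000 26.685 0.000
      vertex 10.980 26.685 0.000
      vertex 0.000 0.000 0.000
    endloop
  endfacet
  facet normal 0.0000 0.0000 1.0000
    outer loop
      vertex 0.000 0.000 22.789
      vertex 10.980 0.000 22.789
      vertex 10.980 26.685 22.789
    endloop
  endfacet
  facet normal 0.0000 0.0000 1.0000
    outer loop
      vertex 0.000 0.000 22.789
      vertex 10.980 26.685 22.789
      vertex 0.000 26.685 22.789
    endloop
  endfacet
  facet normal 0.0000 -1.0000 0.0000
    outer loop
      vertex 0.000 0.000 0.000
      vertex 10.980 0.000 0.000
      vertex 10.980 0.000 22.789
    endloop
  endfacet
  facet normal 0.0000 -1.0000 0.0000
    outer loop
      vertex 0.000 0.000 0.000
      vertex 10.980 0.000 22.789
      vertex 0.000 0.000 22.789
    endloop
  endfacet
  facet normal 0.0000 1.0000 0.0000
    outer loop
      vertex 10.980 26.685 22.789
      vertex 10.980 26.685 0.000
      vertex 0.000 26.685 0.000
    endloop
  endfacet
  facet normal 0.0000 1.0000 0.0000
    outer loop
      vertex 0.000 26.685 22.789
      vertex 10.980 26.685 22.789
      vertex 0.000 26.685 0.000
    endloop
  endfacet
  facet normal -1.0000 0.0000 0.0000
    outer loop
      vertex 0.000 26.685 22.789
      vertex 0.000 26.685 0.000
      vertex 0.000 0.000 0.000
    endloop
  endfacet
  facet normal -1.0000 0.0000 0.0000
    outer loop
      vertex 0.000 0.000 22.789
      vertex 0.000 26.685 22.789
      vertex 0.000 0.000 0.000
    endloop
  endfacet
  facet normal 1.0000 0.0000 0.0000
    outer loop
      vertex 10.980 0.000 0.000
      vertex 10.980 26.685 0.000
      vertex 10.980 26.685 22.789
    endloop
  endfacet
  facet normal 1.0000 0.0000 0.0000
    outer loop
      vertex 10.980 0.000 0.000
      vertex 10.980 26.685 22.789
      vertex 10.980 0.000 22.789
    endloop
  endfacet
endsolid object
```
; perimeter-only toolpath
G21 ; units = mm
G90 ; absolute positioning
G28 ; home
; layer 1
G0 Z5.697
G0 X0.000 Y0.000
G1 X10.980 Y0.000
G1 X10.980 Y26.685
G1 X0.000 Y26.685
G1 X0.000 Y0.000
; layer 2
G0 Z11.395
G0 X0.000 Y0.000
G1 X10.980 Y0.000
G1 X10.980 Y26.685
G1 X0.000 Y26.685
G1 X0.000 Y0.000
; layer 3
G0 Z17.092
G0 X0.000 Y0.000
G1 X10.980 Y0.000
G1 X10.980 Y26.685
G1 X0.000 Y26.685
G1 X0.000 Y0.000
; layer 4
G0 Z22.789
G0 X0.000 Y0.000
G1 X10.980 Y0.000
G1 X10.980 Y26.685
G1 X0.000 Y26.685
G1 X0.000 Y0.000
M2 ; end

The solid is a rectangular box, roughly 11 × 26.7 mm footprint and 22.8 mm tall. Slicing at Δz = 5.697 mm — 4 equal slices spanning the solid's height, so layer i sits at z = i·h/4 — gives 4 non-empty perimeters. Each is a 4-segment closed polygon; G0 lifts to the layer z and rapids to the start vertex, then G1 traces the edges.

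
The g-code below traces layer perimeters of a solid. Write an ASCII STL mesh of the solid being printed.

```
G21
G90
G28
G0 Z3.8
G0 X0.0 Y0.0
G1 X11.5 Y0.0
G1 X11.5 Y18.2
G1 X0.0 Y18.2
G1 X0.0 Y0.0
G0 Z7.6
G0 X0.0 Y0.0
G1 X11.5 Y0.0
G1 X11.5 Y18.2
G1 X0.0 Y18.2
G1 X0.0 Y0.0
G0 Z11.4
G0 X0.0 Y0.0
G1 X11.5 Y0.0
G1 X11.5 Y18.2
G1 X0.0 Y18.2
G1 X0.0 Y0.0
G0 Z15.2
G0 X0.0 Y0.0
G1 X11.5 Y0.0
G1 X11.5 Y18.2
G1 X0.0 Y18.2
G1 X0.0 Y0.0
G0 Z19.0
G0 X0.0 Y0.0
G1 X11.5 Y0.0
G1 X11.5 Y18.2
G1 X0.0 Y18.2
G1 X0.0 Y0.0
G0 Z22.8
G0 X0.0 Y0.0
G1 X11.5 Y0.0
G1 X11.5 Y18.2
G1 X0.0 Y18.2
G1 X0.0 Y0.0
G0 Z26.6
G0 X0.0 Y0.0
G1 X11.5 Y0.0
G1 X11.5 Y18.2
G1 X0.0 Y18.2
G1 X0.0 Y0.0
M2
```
solid part
  facet normal 0.0000 0.0000 -1.0000
    outer loop
      vertex 11.5 18.2 0.0
      vertex 11.5 0.0 0.0
      vertex 0.0 0.0 0.0
    endloop
  endfacet
  facet normal 0.0000 0.0000 -1.0000
    outer loop
      vertex 0.0 18.2 0.0
      vertex 11.5 18.2 0.0
      vertex 0.0 0.0 0.0
    endloop
  endfacet
  facet normal 0.0000 0.0000 1.0000
    outer loop
      vertex 0.0 0.0 26.6
      vertex 11.5 0.0 26.6
      vertex 11.5 18.2 26.6
    endloop
  endfacet
  facet normal 0.0000 0.0000 1.0000
    outer loop
      vertex 0.0 0.0 26.6
      vertex 11.5 18.2 26.6
      vertex 0.0 18.2 26.6
    endloop
  endfacet
  facet normal 0.0000 -1.0000 0.0000
    outer loop
      vertex 0.0 0.0 0.0
      vertex 11.5 0.0 0.0
      vertex 11.5 0.0 26.6
    endloop
  endfacet
  facet normal 0.0000 -1.0000 0.0000
    outer loop
      vertex 0.0 0.0 0.0
      vertex 11.5 0.0 26.6
      vertex 0.0 0.0 26.6
    endloop
  endfacet
  facet normal 0.0000 1.0000 0.0000
    outer loop
      vertex 11.5 18.2 26.6
      vertex 11.5 18.2 0.0
      vertex 0.0 18.2 0.0
    endloop
  endfacet
  facet normal 0.0000 1.0000 0.0000
    outer loop
      vertex 0.0 18.2 26.6
      vertex 11.5 18.2 26.6
      vertex 0.0 18.2 0.0
    endloop
  endfacet
  facet normal -1.0000 0.0000 0.0000
    outer loop
      vertex 0.0 18.2 26.6
      vertex 0.0 18.2 0.0
      vertex 0.0 0.0 0.0
    endloop
  endfacet
  facet normal -1.0000 0.0000 0.0000
    outer loop
      vertex 0.0 0.0 26.6
      vertex 0.0 18.2 26.6
      vertex 0.0 0.0 0.0
    endloop
  endfacet
  facet normal 1.0000 0.0000 0.0000
    outer loop
      vertex 11.5 0.0 0.0
      vertex 11.5 18.2 0.0
      vertex 11.5 18.2 26.6
    endloop
  endfacet
  facet normal 1.0000 0.0000 0.0000
    outer loop
      vertex 11.5 0.0 0.0
      vertex 11.5 18.2 26.6
      vertex 11.5 0.0 26.6
    endloop
  endfacet
endsolid part

The G0 Z moves step by Δz≈3.8 mm. Every layer's G1 loop is the same polygon, so the solid is a straight extrusion of it from z=0 to z≈26.6. Closing with flat bottom and top caps and triangulating gives 12 facets — a rectangular box, roughly 11.5 × 18.2 mm footprint and 26.6 mm tall.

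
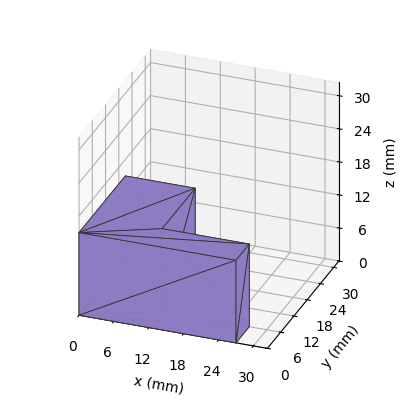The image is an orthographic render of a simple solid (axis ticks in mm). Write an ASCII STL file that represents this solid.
Reading the render: the shape is an L-shaped prism: outer 27 × 21 mm, arm thicknesses ≈ 6 mm (horizontal) and 12 mm (vertical), extruded 15 mm in z (dimensions read to the nearest mm from the axis ticks). For the STL, each face is triangulated and given an outward normal.

solid part
  facet normal 0.0000 0.0000 -1.0000
    outer loop
      vertex 27.0 6.0 0.0
      vertex 27.0 0.0 0.0
      vertex 0.0 0.0 0.0
    endloop
  endfacet
  facet normal 0.0000 0.0000 -1.0000
    outer loop
      vertex 12.0 6.0 0.0
      vertex 27.0 6.0 0.0
      vertex 0.0 0.0 0.0
    endloop
  endfacet
  facet normal 0.0000 0.0000 -1.0000
    outer loop
      vertex 12.0 21.0 0.0
      vertex 12.0 6.0 0.0
      vertex 0.0 0.0 0.0
    endloop
  endfacet
  facet normal 0.0000 0.0000 -1.0000
    outer loop
      vertex 0.0 21.0 0.0
      vertex 12.0 21.0 0.0
      vertex 0.0 0.0 0.0
    endloop
  endfacet
  facet normal 0.0000 0.0000 1.0000
    outer loop
      vertex 0.0 0.0 15.0
      vertex 27.0 0.0 15.0
      vertex 27.0 6.0 15.0
    endloop
  endfacet
  facet normal 0.0000 0.0000 1.0000
    outer loop
      vertex 0.0 0.0 15.0
      vertex 27.0 6.0 15.0
      vertex 12.0 6.0 15.0
    endloop
  endfacet
  facet normal 0.0000 0.0000 1.0000
    outer loop
      vertex 0.0 0.0 15.0
      vertex 12.0 6.0 15.0
      vertex 12.0 21.0 15.0
    endloop
  endfacet
  facet normal 0.0000 0.0000 1.0000
    outer loop
      vertex 0.0 0.0 15.0
      vertex 12.0 21.0 15.0
      vertex 0.0 21.0 15.0
    endloop
  endfacet
  facet normal 0.0000 -1.0000 0.0000
    outer loop
      vertex 0.0 0.0 0.0
      vertex 27.0 0.0 0.0
      vertex 27.0 0.0 15.0
    endloop
  endfacet
  facet normal 0.0000 -1.0000 0.0000
    outer loop
      vertex 0.0 0.0 0.0
      vertex 27.0 0.0 15.0
      vertex 0.0 0.0 15.0
    endloop
  endfacet
  facet normal 1.0000 0.0000 0.0000
    outer loop
      vertex 27.0 0.0 0.0
      vertex 27.0 6.0 0.0
      vertex 27.0 6.0 15.0
    endloop
  endfacet
  facet normal 1.0000 0.0000 0.0000
    outer loop
      vertex 27.0 0.0 0.0
      vertex 27.0 6.0 15.0
      vertex 27.0 0.0 15.0
    endloop
  endfacet
  facet normal 0.0000 1.0000 0.0000
    outer loop
      vertex 27.0 6.0 0.0
      vertex 12.0 6.0 0.0
      vertex 12.0 6.0 15.0
    endloop
  endfacet
  facet normal 0.0000 1.0000 0.0000
    outer loop
      vertex 27.0 6.0 0.0
      vertex 12.0 6.0 15.0
      vertex 27.0 6.0 15.0
    endloop
  endfacet
  facet normal 1.0000 0.0000 0.0000
    outer loop
      vertex 12.0 6.0 0.0
      vertex 12.0 21.0 0.0
      vertex 12.0 21.0 15.0
    endloop
  endfacet
  facet normal 1.0000 0.0000 0.0000
    outer loop
      vertex 12.0 6.0 0.0
      vertex 12.0 21.0 15.0
      vertex 12.0 6.0 15.0
    endloop
  endfacet
  facet normal 0.0000 1.0000 0.0000
    outer loop
      vertex 12.0 21.0 0.0
      vertex 0.0 21.0 0.0
      vertex 0.0 21.0 15.0
    endloop
  endfacet
  facet normal 0.0000 1.0000 0.0000
    outer loop
      vertex 12.0 21.0 0.0
      vertex 0.0 21.0 15.0
      vertex 12.0 21.0 15.0
    endloop
  endfacet
  facet normal -1.0000 0.0000 0.0000
    outer loop
      vertex 0.0 21.0 0.0
      vertex 0.0 0.0 0.0
      vertex 0.0 0.0 15.0
    endloop
  endfacet
  facet normal -1.0000 0.0000 0.0000
    outer loop
      vertex 0.0 21.0 0.0
      vertex 0.0 0.0 15.0
      vertex 0.0 21.0 15.0
    endloop
  endfacet
endsolid part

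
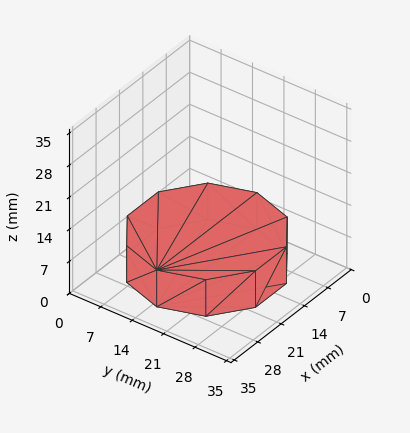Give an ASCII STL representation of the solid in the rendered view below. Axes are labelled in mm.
Reading the render: the shape is a regular 10-sided prism (a cylinder approximated with 10 flat sides), circumscribed radius ≈ 15 mm, height ≈ 8 mm (dimensions read to the nearest mm from the axis ticks). For the STL, each face is triangulated and given an outward normal.

solid part
  facet normal 0.0000 0.0000 -1.0000
    outer loop
      vertex 19.635 29.266 0.000
      vertex 27.135 23.817 0.000
      vertex 30.000 15.000 0.000
    endloop
  endfacet
  facet normal 0.0000 0.0000 -1.0000
    outer loop
      vertex 10.365 29.266 0.000
      vertex 19.635 29.266 0.000
      vertex 30.000 15.000 0.000
    endloop
  endfacet
  facet normal 0.0000 0.0000 -1.0000
    outer loop
      vertex 2.865 23.817 0.000
      vertex 10.365 29.266 0.000
      vertex 30.000 15.000 0.000
    endloop
  endfacet
  facet normal 0.0000 0.0000 -1.0000
    outer loop
      vertex 0.000 15.000 0.000
      vertex 2.865 23.817 0.000
      vertex 30.000 15.000 0.000
    endloop
  endfacet
  facet normal 0.0000 0.0000 -1.0000
    outer loop
      vertex 2.865 6.183 0.000
      vertex 0.000 15.000 0.000
      vertex 30.000 15.000 0.000
    endloop
  endfacet
  facet normal 0.0000 0.0000 -1.0000
    outer loop
      vertex 10.365 0.734 0.000
      vertex 2.865 6.183 0.000
      vertex 30.000 15.000 0.000
    endloop
  endfacet
  facet normal 0.0000 0.0000 -1.0000
    outer loop
      vertex 19.635 0.734 0.000
      vertex 10.365 0.734 0.000
      vertex 30.000 15.000 0.000
    endloop
  endfacet
  facet normal 0.0000 0.0000 -1.0000
    outer loop
      vertex 27.135 6.183 0.000
      vertex 19.635 0.734 0.000
      vertex 30.000 15.000 0.000
    endloop
  endfacet
  facet normal 0.0000 0.0000 1.0000
    outer loop
      vertex 30.000 15.000 8.000
      vertex 27.135 23.817 8.000
      vertex 19.635 29.266 8.000
    endloop
  endfacet
  facet normal 0.0000 0.0000 1.0000
    outer loop
      vertex 30.000 15.000 8.000
      vertex 19.635 29.266 8.000
      vertex 10.365 29.266 8.000
    endloop
  endfacet
  facet normal 0.0000 0.0000 1.0000
    outer loop
      vertex 30.000 15.000 8.000
      vertex 10.365 29.266 8.000
      vertex 2.865 23.817 8.000
    endloop
  endfacet
  facet normal 0.0000 0.0000 1.0000
    outer loop
      vertex 30.000 15.000 8.000
      vertex 2.865 23.817 8.000
      vertex 0.000 15.000 8.000
    endloop
  endfacet
  facet normal 0.0000 0.0000 1.0000
    outer loop
      vertex 30.000 15.000 8.000
      vertex 0.000 15.000 8.000
      vertex 2.865 6.183 8.000
    endloop
  endfacet
  facet normal 0.0000 0.0000 1.0000
    outer loop
      vertex 30.000 15.000 8.000
      vertex 2.865 6.183 8.000
      vertex 10.365 0.734 8.000
    endloop
  endfacet
  facet normal 0.0000 0.0000 1.0000
    outer loop
      vertex 30.000 15.000 8.000
      vertex 10.365 0.734 8.000
      vertex 19.635 0.734 8.000
    endloop
  endfacet
  facet normal 0.0000 0.0000 1.0000
    outer loop
      vertex 30.000 15.000 8.000
      vertex 19.635 0.734 8.000
      vertex 27.135 6.183 8.000
    endloop
  endfacet
  facet normal 0.9511 0.3090 0.0000
    outer loop
      vertex 30.000 15.000 0.000
      vertex 27.135 23.817 0.000
      vertex 27.135 23.817 8.000
    endloop
  endfacet
  facet normal 0.9511 0.3090 0.0000
    outer loop
      vertex 30.000 15.000 0.000
      vertex 27.135 23.817 8.000
      vertex 30.000 15.000 8.000
    endloop
  endfacet
  facet normal 0.5878 0.8090 0.0000
    outer loop
      vertex 27.135 23.817 0.000
      vertex 19.635 29.266 0.000
      vertex 19.635 29.266 8.000
    endloop
  endfacet
  facet normal 0.5878 0.8090 0.0000
    outer loop
      vertex 27.135 23.817 0.000
      vertex 19.635 29.266 8.000
      vertex 27.135 23.817 8.000
    endloop
  endfacet
  facet normal 0.0000 1.0000 0.0000
    outer loop
      vertex 19.635 29.266 0.000
      vertex 10.365 29.266 0.000
      vertex 10.365 29.266 8.000
    endloop
  endfacet
  facet normal 0.0000 1.0000 0.0000
    outer loop
      vertex 19.635 29.266 0.000
      vertex 10.365 29.266 8.000
      vertex 19.635 29.266 8.000
    endloop
  endfacet
  facet normal -0.5878 0.8090 0.0000
    outer loop
      vertex 10.365 29.266 0.000
      vertex 2.865 23.817 0.000
      vertex 2.865 23.817 8.000
    endloop
  endfacet
  facet normal -0.5878 0.8090 0.0000
    outer loop
      vertex 10.365 29.266 0.000
      vertex 2.865 23.817 8.000
      vertex 10.365 29.266 8.000
    endloop
  endfacet
  facet normal -0.9511 0.3090 0.0000
    outer loop
      vertex 2.865 23.817 0.000
      vertex 0.000 15.000 0.000
      vertex 0.000 15.000 8.000
    endloop
  endfacet
  facet normal -0.9511 0.3090 0.0000
    outer loop
      vertex 2.865 23.817 0.000
      vertex 0.000 15.000 8.000
      vertex 2.865 23.817 8.000
    endloop
  endfacet
  facet normal -0.9511 -0.3090 0.0000
    outer loop
      vertex 0.000 15.000 0.000
      vertex 2.865 6.183 0.000
      vertex 2.865 6.183 8.000
    endloop
  endfacet
  facet normal -0.9511 -0.3090 0.0000
    outer loop
      vertex 0.000 15.000 0.000
      vertex 2.865 6.183 8.000
      vertex 0.000 15.000 8.000
    endloop
  endfacet
  facet normal -0.5878 -0.8090 0.0000
    outer loop
      vertex 2.865 6.183 0.000
      vertex 10.365 0.734 0.000
      vertex 10.365 0.734 8.000
    endloop
  endfacet
  facet normal -0.5878 -0.8090 0.0000
    outer loop
      vertex 2.865 6.183 0.000
      vertex 10.365 0.734 8.000
      vertex 2.865 6.183 8.000
    endloop
  endfacet
  facet normal 0.0000 -1.0000 0.0000
    outer loop
      vertex 10.365 0.734 0.000
      vertex 19.635 0.734 0.000
      vertex 19.635 0.734 8.000
    endloop
  endfacet
  facet normal 0.0000 -1.0000 0.0000
    outer loop
      vertex 10.365 0.734 0.000
      vertex 19.635 0.734 8.000
      vertex 10.365 0.734 8.000
    endloop
  endfacet
  facet normal 0.5878 -0.8090 0.0000
    outer loop
      vertex 19.635 0.734 0.000
      vertex 27.135 6.183 0.000
      vertex 27.135 6.183 8.000
    endloop
  endfacet
  facet normal 0.5878 -0.8090 0.0000
    outer loop
      vertex 19.635 0.734 0.000
      vertex 27.135 6.183 8.000
      vertex 19.635 0.734 8.000
    endloop
  endfacet
  facet normal 0.9511 -0.3090 0.0000
    outer loop
      vertex 27.135 6.183 0.000
      vertex 30.000 15.000 0.000
      vertex 30.000 15.000 8.000
    endloop
  endfacet
  facet normal 0.9511 -0.3090 0.0000
    outer loop
      vertex 27.135 6.183 0.000
      vertex 30.000 15.000 8.000
      vertex 27.135 6.183 8.000
    endloop
  endfacet
endsolid part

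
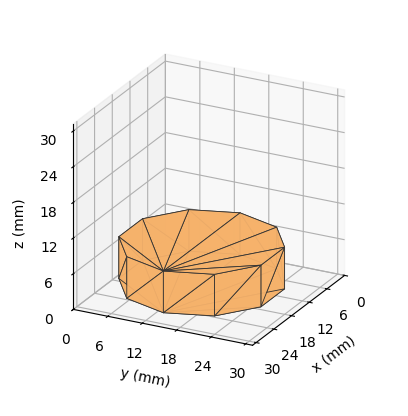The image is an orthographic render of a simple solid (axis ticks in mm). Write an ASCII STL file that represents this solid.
Reading the render: the shape is a regular 10-sided prism (a cylinder approximated with 10 flat sides), circumscribed radius ≈ 13 mm, height ≈ 7 mm (dimensions read to the nearest mm from the axis ticks). For the STL, each face is triangulated and given an outward normal.

solid part
  facet normal 0.0000 0.0000 -1.0000
    outer loop
      vertex 17.017 25.364 0.000
      vertex 23.517 20.641 0.000
      vertex 26.000 13.000 0.000
    endloop
  endfacet
  facet normal 0.0000 0.0000 -1.0000
    outer loop
      vertex 8.983 25.364 0.000
      vertex 17.017 25.364 0.000
      vertex 26.000 13.000 0.000
    endloop
  endfacet
  facet normal 0.0000 0.0000 -1.0000
    outer loop
      vertex 2.483 20.641 0.000
      vertex 8.983 25.364 0.000
      vertex 26.000 13.000 0.000
    endloop
  endfacet
  facet normal 0.0000 0.0000 -1.0000
    outer loop
      vertex 0.000 13.000 0.000
      vertex 2.483 20.641 0.000
      vertex 26.000 13.000 0.000
    endloop
  endfacet
  facet normal 0.0000 0.0000 -1.0000
    outer loop
      vertex 2.483 5.359 0.000
      vertex 0.000 13.000 0.000
      vertex 26.000 13.000 0.000
    endloop
  endfacet
  facet normal 0.0000 0.0000 -1.0000
    outer loop
      vertex 8.983 0.636 0.000
      vertex 2.483 5.359 0.000
      vertex 26.000 13.000 0.000
    endloop
  endfacet
  facet normal 0.0000 0.0000 -1.0000
    outer loop
      vertex 17.017 0.636 0.000
      vertex 8.983 0.636 0.000
      vertex 26.000 13.000 0.000
    endloop
  endfacet
  facet normal 0.0000 0.0000 -1.0000
    outer loop
      vertex 23.517 5.359 0.000
      vertex 17.017 0.636 0.000
      vertex 26.000 13.000 0.000
    endloop
  endfacet
  facet normal 0.0000 0.0000 1.0000
    outer loop
      vertex 26.000 13.000 7.000
      vertex 23.517 20.641 7.000
      vertex 17.017 25.364 7.000
    endloop
  endfacet
  facet normal 0.0000 0.0000 1.0000
    outer loop
      vertex 26.000 13.000 7.000
      vertex 17.017 25.364 7.000
      vertex 8.983 25.364 7.000
    endloop
  endfacet
  facet normal 0.0000 0.0000 1.0000
    outer loop
      vertex 26.000 13.000 7.000
      vertex 8.983 25.364 7.000
      vertex 2.483 20.641 7.000
    endloop
  endfacet
  facet normal 0.0000 0.0000 1.0000
    outer loop
      vertex 26.000 13.000 7.000
      vertex 2.483 20.641 7.000
      vertex 0.000 13.000 7.000
    endloop
  endfacet
  facet normal 0.0000 0.0000 1.0000
    outer loop
      vertex 26.000 13.000 7.000
      vertex 0.000 13.000 7.000
      vertex 2.483 5.359 7.000
    endloop
  endfacet
  facet normal 0.0000 0.0000 1.0000
    outer loop
      vertex 26.000 13.000 7.000
      vertex 2.483 5.359 7.000
      vertex 8.983 0.636 7.000
    endloop
  endfacet
  facet normal 0.0000 0.0000 1.0000
    outer loop
      vertex 26.000 13.000 7.000
      vertex 8.983 0.636 7.000
      vertex 17.017 0.636 7.000
    endloop
  endfacet
  facet normal 0.0000 0.0000 1.0000
    outer loop
      vertex 26.000 13.000 7.000
      vertex 17.017 0.636 7.000
      vertex 23.517 5.359 7.000
    endloop
  endfacet
  facet normal 0.9510 0.3090 0.0000
    outer loop
      vertex 26.000 13.000 0.000
      vertex 23.517 20.641 0.000
      vertex 23.517 20.641 7.000
    endloop
  endfacet
  facet normal 0.9510 0.3090 0.0000
    outer loop
      vertex 26.000 13.000 0.000
      vertex 23.517 20.641 7.000
      vertex 26.000 13.000 7.000
    endloop
  endfacet
  facet normal 0.5878 0.8090 0.0000
    outer loop
      vertex 23.517 20.641 0.000
      vertex 17.017 25.364 0.000
      vertex 17.017 25.364 7.000
    endloop
  endfacet
  facet normal 0.5878 0.8090 0.0000
    outer loop
      vertex 23.517 20.641 0.000
      vertex 17.017 25.364 7.000
      vertex 23.517 20.641 7.000
    endloop
  endfacet
  facet normal 0.0000 1.0000 0.0000
    outer loop
      vertex 17.017 25.364 0.000
      vertex 8.983 25.364 0.000
      vertex 8.983 25.364 7.000
    endloop
  endfacet
  facet normal 0.0000 1.0000 0.0000
    outer loop
      vertex 17.017 25.364 0.000
      vertex 8.983 25.364 7.000
      vertex 17.017 25.364 7.000
    endloop
  endfacet
  facet normal -0.5878 0.8090 0.0000
    outer loop
      vertex 8.983 25.364 0.000
      vertex 2.483 20.641 0.000
      vertex 2.483 20.641 7.000
    endloop
  endfacet
  facet normal -0.5878 0.8090 0.0000
    outer loop
      vertex 8.983 25.364 0.000
      vertex 2.483 20.641 7.000
      vertex 8.983 25.364 7.000
    endloop
  endfacet
  facet normal -0.9510 0.3090 0.0000
    outer loop
      vertex 2.483 20.641 0.000
      vertex 0.000 13.000 0.000
      vertex 0.000 13.000 7.000
    endloop
  endfacet
  facet normal -0.9510 0.3090 0.0000
    outer loop
      vertex 2.483 20.641 0.000
      vertex 0.000 13.000 7.000
      vertex 2.483 20.641 7.000
    endloop
  endfacet
  facet normal -0.9510 -0.3090 0.0000
    outer loop
      vertex 0.000 13.000 0.000
      vertex 2.483 5.359 0.000
      vertex 2.483 5.359 7.000
    endloop
  endfacet
  facet normal -0.9510 -0.3090 0.0000
    outer loop
      vertex 0.000 13.000 0.000
      vertex 2.483 5.359 7.000
      vertex 0.000 13.000 7.000
    endloop
  endfacet
  facet normal -0.5878 -0.8090 0.0000
    outer loop
      vertex 2.483 5.359 0.000
      vertex 8.983 0.636 0.000
      vertex 8.983 0.636 7.000
    endloop
  endfacet
  facet normal -0.5878 -0.8090 0.0000
    outer loop
      vertex 2.483 5.359 0.000
      vertex 8.983 0.636 7.000
      vertex 2.483 5.359 7.000
    endloop
  endfacet
  facet normal 0.0000 -1.0000 0.0000
    outer loop
      vertex 8.983 0.636 0.000
      vertex 17.017 0.636 0.000
      vertex 17.017 0.636 7.000
    endloop
  endfacet
  facet normal 0.0000 -1.0000 0.0000
    outer loop
      vertex 8.983 0.636 0.000
      vertex 17.017 0.636 7.000
      vertex 8.983 0.636 7.000
    endloop
  endfacet
  facet normal 0.5878 -0.8090 0.0000
    outer loop
      vertex 17.017 0.636 0.000
      vertex 23.517 5.359 0.000
      vertex 23.517 5.359 7.000
    endloop
  endfacet
  facet normal 0.5878 -0.8090 0.0000
    outer loop
      vertex 17.017 0.636 0.000
      vertex 23.517 5.359 7.000
      vertex 17.017 0.636 7.000
    endloop
  endfacet
  facet normal 0.9510 -0.3090 0.0000
    outer loop
      vertex 23.517 5.359 0.000
      vertex 26.000 13.000 0.000
      vertex 26.000 13.000 7.000
    endloop
  endfacet
  facet normal 0.9510 -0.3090 0.0000
    outer loop
      vertex 23.517 5.359 0.000
      vertex 26.000 13.000 7.000
      vertex 23.517 5.359 7.000
    endloop
  endfacet
endsolid part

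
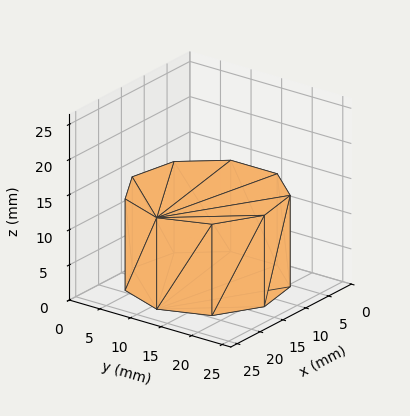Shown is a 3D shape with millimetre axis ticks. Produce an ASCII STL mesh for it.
Reading the render: the shape is a regular 9-sided prism (a cylinder approximated with 9 flat sides), circumscribed radius ≈ 11 mm, height ≈ 13 mm (dimensions read to the nearest mm from the axis ticks). For the STL, each face is triangulated and given an outward normal.

solid part
  facet normal 0.0000 0.0000 -1.0000
    outer loop
      vertex 12.9 21.8 0.0
      vertex 19.4 18.1 0.0
      vertex 22.0 11.0 0.0
    endloop
  endfacet
  facet normal 0.0000 0.0000 -1.0000
    outer loop
      vertex 5.5 20.5 0.0
      vertex 12.9 21.8 0.0
      vertex 22.0 11.0 0.0
    endloop
  endfacet
  facet normal 0.0000 0.0000 -1.0000
    outer loop
      vertex 0.7 14.8 0.0
      vertex 5.5 20.5 0.0
      vertex 22.0 11.0 0.0
    endloop
  endfacet
  facet normal 0.0000 0.0000 -1.0000
    outer loop
      vertex 0.7 7.2 0.0
      vertex 0.7 14.8 0.0
      vertex 22.0 11.0 0.0
    endloop
  endfacet
  facet normal 0.0000 0.0000 -1.0000
    outer loop
      vertex 5.5 1.5 0.0
      vertex 0.7 7.2 0.0
      vertex 22.0 11.0 0.0
    endloop
  endfacet
  facet normal 0.0000 0.0000 -1.0000
    outer loop
      vertex 12.9 0.2 0.0
      vertex 5.5 1.5 0.0
      vertex 22.0 11.0 0.0
    endloop
  endfacet
  facet normal 0.0000 0.0000 -1.0000
    outer loop
      vertex 19.4 3.9 0.0
      vertex 12.9 0.2 0.0
      vertex 22.0 11.0 0.0
    endloop
  endfacet
  facet normal 0.0000 0.0000 1.0000
    outer loop
      vertex 22.0 11.0 13.0
      vertex 19.4 18.1 13.0
      vertex 12.9 21.8 13.0
    endloop
  endfacet
  facet normal 0.0000 0.0000 1.0000
    outer loop
      vertex 22.0 11.0 13.0
      vertex 12.9 21.8 13.0
      vertex 5.5 20.5 13.0
    endloop
  endfacet
  facet normal 0.0000 0.0000 1.0000
    outer loop
      vertex 22.0 11.0 13.0
      vertex 5.5 20.5 13.0
      vertex 0.7 14.8 13.0
    endloop
  endfacet
  facet normal 0.0000 0.0000 1.0000
    outer loop
      vertex 22.0 11.0 13.0
      vertex 0.7 14.8 13.0
      vertex 0.7 7.2 13.0
    endloop
  endfacet
  facet normal 0.0000 0.0000 1.0000
    outer loop
      vertex 22.0 11.0 13.0
      vertex 0.7 7.2 13.0
      vertex 5.5 1.5 13.0
    endloop
  endfacet
  facet normal 0.0000 0.0000 1.0000
    outer loop
      vertex 22.0 11.0 13.0
      vertex 5.5 1.5 13.0
      vertex 12.9 0.2 13.0
    endloop
  endfacet
  facet normal 0.0000 0.0000 1.0000
    outer loop
      vertex 22.0 11.0 13.0
      vertex 12.9 0.2 13.0
      vertex 19.4 3.9 13.0
    endloop
  endfacet
  facet normal 0.9390 0.3439 0.0000
    outer loop
      vertex 22.0 11.0 0.0
      vertex 19.4 18.1 0.0
      vertex 19.4 18.1 13.0
    endloop
  endfacet
  facet normal 0.9390 0.3439 0.0000
    outer loop
      vertex 22.0 11.0 0.0
      vertex 19.4 18.1 13.0
      vertex 22.0 11.0 13.0
    endloop
  endfacet
  facet normal 0.4947 0.8691 0.0000
    outer loop
      vertex 19.4 18.1 0.0
      vertex 12.9 21.8 0.0
      vertex 12.9 21.8 13.0
    endloop
  endfacet
  facet normal 0.4947 0.8691 0.0000
    outer loop
      vertex 19.4 18.1 0.0
      vertex 12.9 21.8 13.0
      vertex 19.4 18.1 13.0
    endloop
  endfacet
  facet normal -0.1730 0.9849 0.0000
    outer loop
      vertex 12.9 21.8 0.0
      vertex 5.5 20.5 0.0
      vertex 5.5 20.5 13.0
    endloop
  endfacet
  facet normal -0.1730 0.9849 0.0000
    outer loop
      vertex 12.9 21.8 0.0
      vertex 5.5 20.5 13.0
      vertex 12.9 21.8 13.0
    endloop
  endfacet
  facet normal -0.7649 0.6441 0.0000
    outer loop
      vertex 5.5 20.5 0.0
      vertex 0.7 14.8 0.0
      vertex 0.7 14.8 13.0
    endloop
  endfacet
  facet normal -0.7649 0.6441 0.0000
    outer loop
      vertex 5.5 20.5 0.0
      vertex 0.7 14.8 13.0
      vertex 5.5 20.5 13.0
    endloop
  endfacet
  facet normal -1.0000 0.0000 0.0000
    outer loop
      vertex 0.7 14.8 0.0
      vertex 0.7 7.2 0.0
      vertex 0.7 7.2 13.0
    endloop
  endfacet
  facet normal -1.0000 0.0000 0.0000
    outer loop
      vertex 0.7 14.8 0.0
      vertex 0.7 7.2 13.0
      vertex 0.7 14.8 13.0
    endloop
  endfacet
  facet normal -0.7649 -0.6441 0.0000
    outer loop
      vertex 0.7 7.2 0.0
      vertex 5.5 1.5 0.0
      vertex 5.5 1.5 13.0
    endloop
  endfacet
  facet normal -0.7649 -0.6441 0.0000
    outer loop
      vertex 0.7 7.2 0.0
      vertex 5.5 1.5 13.0
      vertex 0.7 7.2 13.0
    endloop
  endfacet
  facet normal -0.1730 -0.9849 0.0000
    outer loop
      vertex 5.5 1.5 0.0
      vertex 12.9 0.2 0.0
      vertex 12.9 0.2 13.0
    endloop
  endfacet
  facet normal -0.1730 -0.9849 0.0000
    outer loop
      vertex 5.5 1.5 0.0
      vertex 12.9 0.2 13.0
      vertex 5.5 1.5 13.0
    endloop
  endfacet
  facet normal 0.4947 -0.8691 0.0000
    outer loop
      vertex 12.9 0.2 0.0
      vertex 19.4 3.9 0.0
      vertex 19.4 3.9 13.0
    endloop
  endfacet
  facet normal 0.4947 -0.8691 0.0000
    outer loop
      vertex 12.9 0.2 0.0
      vertex 19.4 3.9 13.0
      vertex 12.9 0.2 13.0
    endloop
  endfacet
  facet normal 0.9390 -0.3439 0.0000
    outer loop
      vertex 19.4 3.9 0.0
      vertex 22.0 11.0 0.0
      vertex 22.0 11.0 13.0
    endloop
  endfacet
  facet normal 0.9390 -0.3439 0.0000
    outer loop
      vertex 19.4 3.9 0.0
      vertex 22.0 11.0 13.0
      vertex 19.4 3.9 13.0
    endloop
  endfacet
endsolid part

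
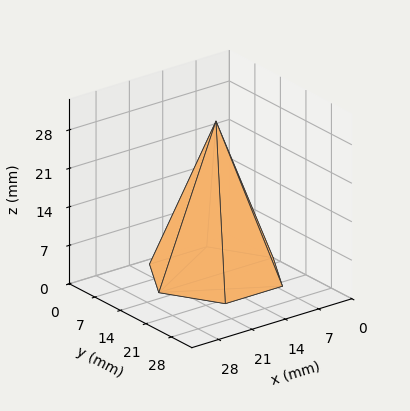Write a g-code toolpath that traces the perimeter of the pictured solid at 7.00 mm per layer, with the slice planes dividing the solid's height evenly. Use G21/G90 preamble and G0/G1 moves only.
Reading the render: the shape is a regular 6-sided pyramid, base circumscribed radius ≈ 12 mm, apex at z ≈ 28 mm (dimensions read to the nearest mm from the axis ticks). For the g-code, the solid's height is divided into equal slices at the stated Δz and each level perimeter traced with G1 moves after a G0 lift.

; perimeter-only toolpath
G21 ; units = mm
G90 ; absolute positioning
G28 ; home
; layer 1
G0 Z7.00
G0 X21.00 Y12.00
G1 X16.50 Y19.79
G1 X7.50 Y19.79
G1 X3.00 Y12.00
G1 X7.50 Y4.21
G1 X16.50 Y4.21
G1 X21.00 Y12.00
; layer 2
G0 Z14.00
G0 X18.00 Y12.00
G1 X15.00 Y17.20
G1 X9.00 Y17.20
G1 X6.00 Y12.00
G1 X9.00 Y6.80
G1 X15.00 Y6.80
G1 X18.00 Y12.00
; layer 3
G0 Z21.00
G0 X15.00 Y12.00
G1 X13.50 Y14.60
G1 X10.50 Y14.60
G1 X9.00 Y12.00
G1 X10.50 Y9.40
G1 X13.50 Y9.40
G1 X15.00 Y12.00
M2 ; end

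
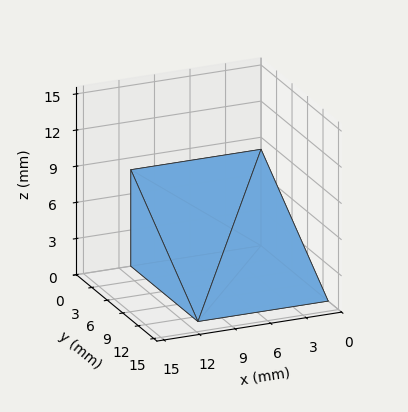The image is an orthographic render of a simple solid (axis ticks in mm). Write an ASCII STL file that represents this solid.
Reading the render: the shape is a wedge (ramp): 11 × 13 mm base, rising to 8 mm along the y=0 edge and sloping linearly to z=0 at y=13 (dimensions read to the nearest mm from the axis ticks). For the STL, each face is triangulated and given an outward normal.

solid part
  facet normal 0.0000 0.0000 -1.0000
    outer loop
      vertex 11.000 13.000 0.000
      vertex 11.000 0.000 0.000
      vertex 0.000 0.000 0.000
    endloop
  endfacet
  facet normal 0.0000 0.0000 -1.0000
    outer loop
      vertex 0.000 13.000 0.000
      vertex 11.000 13.000 0.000
      vertex 0.000 0.000 0.000
    endloop
  endfacet
  facet normal 0.0000 -1.0000 0.0000
    outer loop
      vertex 0.000 0.000 0.000
      vertex 11.000 0.000 0.000
      vertex 11.000 0.000 8.000
    endloop
  endfacet
  facet normal 0.0000 -1.0000 0.0000
    outer loop
      vertex 0.000 0.000 0.000
      vertex 11.000 0.000 8.000
      vertex 0.000 0.000 8.000
    endloop
  endfacet
  facet normal 0.0000 0.5241 0.8517
    outer loop
      vertex 0.000 0.000 8.000
      vertex 11.000 0.000 8.000
      vertex 11.000 13.000 0.000
    endloop
  endfacet
  facet normal 0.0000 0.5241 0.8517
    outer loop
      vertex 0.000 0.000 8.000
      vertex 11.000 13.000 0.000
      vertex 0.000 13.000 0.000
    endloop
  endfacet
  facet normal -1.0000 0.0000 0.0000
    outer loop
      vertex 0.000 0.000 8.000
      vertex 0.000 13.000 0.000
      vertex 0.000 0.000 0.000
    endloop
  endfacet
  facet normal 1.0000 0.0000 0.0000
    outer loop
      vertex 11.000 0.000 0.000
      vertex 11.000 13.000 0.000
      vertex 11.000 0.000 8.000
    endloop
  endfacet
endsolid part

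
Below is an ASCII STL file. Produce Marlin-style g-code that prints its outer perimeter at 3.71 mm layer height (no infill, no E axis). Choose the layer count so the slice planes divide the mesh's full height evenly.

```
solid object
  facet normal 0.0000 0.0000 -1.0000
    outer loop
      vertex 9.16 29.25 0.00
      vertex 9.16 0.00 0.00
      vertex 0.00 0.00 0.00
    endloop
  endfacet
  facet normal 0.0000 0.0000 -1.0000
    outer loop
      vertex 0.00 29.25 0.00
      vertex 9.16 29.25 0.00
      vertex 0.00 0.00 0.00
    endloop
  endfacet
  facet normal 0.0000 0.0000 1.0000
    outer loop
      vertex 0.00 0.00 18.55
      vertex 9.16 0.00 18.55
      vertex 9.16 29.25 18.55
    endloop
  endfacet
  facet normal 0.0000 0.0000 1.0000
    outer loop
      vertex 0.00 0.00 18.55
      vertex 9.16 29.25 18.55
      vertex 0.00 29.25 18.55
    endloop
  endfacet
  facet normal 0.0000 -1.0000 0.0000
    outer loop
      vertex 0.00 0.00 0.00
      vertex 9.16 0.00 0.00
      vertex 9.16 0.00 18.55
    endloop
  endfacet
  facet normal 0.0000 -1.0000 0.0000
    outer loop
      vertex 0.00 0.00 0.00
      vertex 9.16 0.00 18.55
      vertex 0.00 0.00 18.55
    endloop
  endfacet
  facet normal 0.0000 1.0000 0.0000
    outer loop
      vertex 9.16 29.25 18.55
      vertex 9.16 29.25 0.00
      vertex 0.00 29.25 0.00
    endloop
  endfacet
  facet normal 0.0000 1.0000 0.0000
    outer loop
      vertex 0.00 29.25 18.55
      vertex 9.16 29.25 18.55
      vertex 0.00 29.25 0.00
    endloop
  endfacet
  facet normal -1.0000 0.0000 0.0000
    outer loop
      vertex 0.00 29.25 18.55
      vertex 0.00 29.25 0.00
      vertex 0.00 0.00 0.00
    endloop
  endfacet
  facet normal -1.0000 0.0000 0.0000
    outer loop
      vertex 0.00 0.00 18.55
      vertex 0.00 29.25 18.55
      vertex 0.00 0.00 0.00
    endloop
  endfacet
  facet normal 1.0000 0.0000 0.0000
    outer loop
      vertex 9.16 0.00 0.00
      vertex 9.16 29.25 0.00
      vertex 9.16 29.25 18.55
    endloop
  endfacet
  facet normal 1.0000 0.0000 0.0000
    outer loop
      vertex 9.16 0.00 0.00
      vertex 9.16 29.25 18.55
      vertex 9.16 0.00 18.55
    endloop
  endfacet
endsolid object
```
; perimeter-only toolpath
G21 ; units = mm
G90 ; absolute positioning
G28 ; home
; layer 1
G0 Z3.71
G0 X0.00 Y0.00
G1 X9.16 Y0.00
G1 X9.16 Y29.25
G1 X0.00 Y29.25
G1 X0.00 Y0.00
; layer 2
G0 Z7.42
G0 X0.00 Y0.00
G1 X9.16 Y0.00
G1 X9.16 Y29.25
G1 X0.00 Y29.25
G1 X0.00 Y0.00
; layer 3
G0 Z11.13
G0 X0.00 Y0.00
G1 X9.16 Y0.00
G1 X9.16 Y29.25
G1 X0.00 Y29.25
G1 X0.00 Y0.00
; layer 4
G0 Z14.84
G0 X0.00 Y0.00
G1 X9.16 Y0.00
G1 X9.16 Y29.25
G1 X0.00 Y29.25
G1 X0.00 Y0.00
; layer 5
G0 Z18.55
G0 X0.00 Y0.00
G1 X9.16 Y0.00
G1 X9.16 Y29.25
G1 X0.00 Y29.25
G1 X0.00 Y0.00
M2 ; end

The solid is a rectangular box, roughly 9.16 × 29.2 mm footprint and 18.6 mm tall. Slicing at Δz = 3.71 mm — 5 equal slices spanning the solid's height, so layer i sits at z = i·h/5 — gives 5 non-empty perimeters. Each is a 4-segment closed polygon; G0 lifts to the layer z and rapids to the start vertex, then G1 traces the edges.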